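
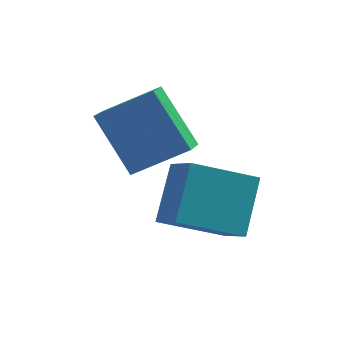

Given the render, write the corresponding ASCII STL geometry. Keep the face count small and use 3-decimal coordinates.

solid 
facet normal -0.917 -0.076 0.392
outer loop
vertex 0.335 -2.654 1.65
vertex -0.159 -1.556 0.706
vertex -0.113 -3.976 0.346
endloop
endfacet
facet normal 0.323 -0.718 0.617
outer loop
vertex 1.739 -3.824 -0.446
vertex 0.335 -2.654 1.65
vertex -0.113 -3.976 0.346
endloop
endfacet
facet normal -0.917 -0.076 0.392
outer loop
vertex -0.113 -3.976 0.346
vertex -0.159 -1.556 0.706
vertex -0.607 -2.878 -0.597
endloop
endfacet
facet normal -0.235 -0.692 -0.683
outer loop
vertex -0.607 -2.878 -0.597
vertex 1.739 -3.824 -0.446
vertex -0.113 -3.976 0.346
endloop
endfacet
facet normal 0.235 0.692 0.682
outer loop
vertex 0.335 -2.654 1.65
vertex 1.693 -1.404 -0.086
vertex -0.159 -1.556 0.706
endloop
endfacet
facet normal 0.323 -0.718 0.617
outer loop
vertex 2.187 -2.502 0.857
vertex 0.335 -2.654 1.65
vertex 1.739 -3.824 -0.446
endloop
endfacet
facet normal 0.235 0.692 0.682
outer loop
vertex 2.187 -2.502 0.857
vertex 1.693 -1.404 -0.086
vertex 0.335 -2.654 1.65
endloop
endfacet
facet normal -0.323 0.718 -0.617
outer loop
vertex -0.159 -1.556 0.706
vertex 1.693 -1.404 -0.086
vertex -0.607 -2.878 -0.597
endloop
endfacet
facet normal -0.235 -0.692 -0.682
outer loop
vertex 1.245 -2.726 -1.39
vertex 1.739 -3.824 -0.446
vertex -0.607 -2.878 -0.597
endloop
endfacet
facet normal -0.323 0.718 -0.617
outer loop
vertex -0.607 -2.878 -0.597
vertex 1.693 -1.404 -0.086
vertex 1.245 -2.726 -1.39
endloop
endfacet
facet normal 0.917 0.076 -0.392
outer loop
vertex 1.245 -2.726 -1.39
vertex 2.187 -2.502 0.857
vertex 1.739 -3.824 -0.446
endloop
endfacet
facet normal 0.917 0.076 -0.392
outer loop
vertex 1.693 -1.404 -0.086
vertex 2.187 -2.502 0.857
vertex 1.245 -2.726 -1.39
endloop
endfacet
facet normal -0.864 -0.039 -0.502
outer loop
vertex -2.226 -0.42 1.875
vertex -1.984 0.467 1.389
vertex -1.249 -1.561 0.282
endloop
endfacet
facet normal -0.233 -0.853 0.468
outer loop
vertex 0.384 -1.487 1.231
vertex -2.226 -0.42 1.875
vertex -1.249 -1.561 0.282
endloop
endfacet
facet normal -0.864 -0.039 -0.503
outer loop
vertex -1.249 -1.561 0.282
vertex -1.984 0.467 1.389
vertex -1.006 -0.674 -0.204
endloop
endfacet
facet normal 0.446 -0.521 -0.728
outer loop
vertex -1.006 -0.674 -0.204
vertex 0.384 -1.487 1.231
vertex -1.249 -1.561 0.282
endloop
endfacet
facet normal -0.447 0.521 0.728
outer loop
vertex -2.226 -0.42 1.875
vertex -0.351 0.541 2.338
vertex -1.984 0.467 1.389
endloop
endfacet
facet normal -0.233 -0.853 0.468
outer loop
vertex -0.594 -0.346 2.824
vertex -2.226 -0.42 1.875
vertex 0.384 -1.487 1.231
endloop
endfacet
facet normal -0.447 0.521 0.727
outer loop
vertex -0.594 -0.346 2.824
vertex -0.351 0.541 2.338
vertex -2.226 -0.42 1.875
endloop
endfacet
facet normal 0.233 0.853 -0.468
outer loop
vertex -1.984 0.467 1.389
vertex -0.351 0.541 2.338
vertex -1.006 -0.674 -0.204
endloop
endfacet
facet normal 0.447 -0.521 -0.728
outer loop
vertex 0.626 -0.6 0.745
vertex 0.384 -1.487 1.231
vertex -1.006 -0.674 -0.204
endloop
endfacet
facet normal 0.233 0.853 -0.468
outer loop
vertex -1.006 -0.674 -0.204
vertex -0.351 0.541 2.338
vertex 0.626 -0.6 0.745
endloop
endfacet
facet normal 0.864 0.039 0.502
outer loop
vertex 0.626 -0.6 0.745
vertex -0.594 -0.346 2.824
vertex 0.384 -1.487 1.231
endloop
endfacet
facet normal 0.864 0.039 0.502
outer loop
vertex -0.351 0.541 2.338
vertex -0.594 -0.346 2.824
vertex 0.626 -0.6 0.745
endloop
endfacet

endsolid


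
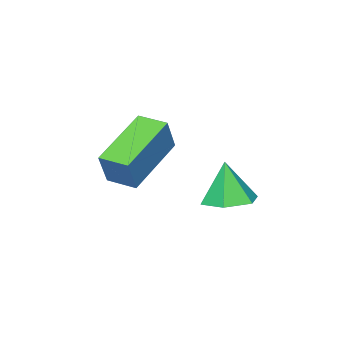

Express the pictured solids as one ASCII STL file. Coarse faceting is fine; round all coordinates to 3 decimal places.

solid 
facet normal -0.887 -0.185 0.423
outer loop
vertex 2.319 -3.187 2.332
vertex 2.089 -2.226 2.269
vertex 1.82 -3.38 1.202
endloop
endfacet
facet normal 0.232 -0.971 0.063
outer loop
vertex 3.771 -2.974 0.271
vertex 2.319 -3.187 2.332
vertex 1.82 -3.38 1.202
endloop
endfacet
facet normal -0.887 -0.185 0.423
outer loop
vertex 1.82 -3.38 1.202
vertex 2.089 -2.226 2.269
vertex 1.59 -2.419 1.139
endloop
endfacet
facet normal -0.399 -0.155 -0.904
outer loop
vertex 1.59 -2.419 1.139
vertex 3.771 -2.974 0.271
vertex 1.82 -3.38 1.202
endloop
endfacet
facet normal 0.399 0.155 0.904
outer loop
vertex 2.319 -3.187 2.332
vertex 4.04 -1.82 1.338
vertex 2.089 -2.226 2.269
endloop
endfacet
facet normal 0.232 -0.971 0.063
outer loop
vertex 4.27 -2.781 1.401
vertex 2.319 -3.187 2.332
vertex 3.771 -2.974 0.271
endloop
endfacet
facet normal 0.399 0.155 0.904
outer loop
vertex 4.27 -2.781 1.401
vertex 4.04 -1.82 1.338
vertex 2.319 -3.187 2.332
endloop
endfacet
facet normal -0.232 0.971 -0.063
outer loop
vertex 2.089 -2.226 2.269
vertex 4.04 -1.82 1.338
vertex 1.59 -2.419 1.139
endloop
endfacet
facet normal -0.399 -0.155 -0.904
outer loop
vertex 3.541 -2.013 0.208
vertex 3.771 -2.974 0.271
vertex 1.59 -2.419 1.139
endloop
endfacet
facet normal -0.232 0.971 -0.063
outer loop
vertex 1.59 -2.419 1.139
vertex 4.04 -1.82 1.338
vertex 3.541 -2.013 0.208
endloop
endfacet
facet normal 0.887 0.185 -0.423
outer loop
vertex 3.541 -2.013 0.208
vertex 4.27 -2.781 1.401
vertex 3.771 -2.974 0.271
endloop
endfacet
facet normal 0.887 0.185 -0.423
outer loop
vertex 4.04 -1.82 1.338
vertex 4.27 -2.781 1.401
vertex 3.541 -2.013 0.208
endloop
endfacet
facet normal 0.064 0.195 -0.979
outer loop
vertex 3.068 0.929 0.329
vertex 2.366 0.488 0.195
vertex 2.32 1.311 0.356
endloop
endfacet
facet normal 0.372 0.685 0.626
outer loop
vertex 3.068 0.929 0.329
vertex 2.32 1.311 0.356
vertex 2.274 0.212 1.585
endloop
endfacet
facet normal 0.064 0.195 -0.979
outer loop
vertex 2.32 1.311 0.356
vertex 2.366 0.488 0.195
vertex 1.618 0.87 0.222
endloop
endfacet
facet normal -0.515 0.649 0.561
outer loop
vertex 2.32 1.311 0.356
vertex 1.618 0.87 0.222
vertex 2.274 0.212 1.585
endloop
endfacet
facet normal 0.064 0.195 -0.979
outer loop
vertex 1.618 0.87 0.222
vertex 2.366 0.488 0.195
vertex 1.663 0.047 0.061
endloop
endfacet
facet normal -0.916 -0.125 0.381
outer loop
vertex 1.618 0.87 0.222
vertex 1.663 0.047 0.061
vertex 2.274 0.212 1.585
endloop
endfacet
facet normal 0.064 0.195 -0.979
outer loop
vertex 1.663 0.047 0.061
vertex 2.366 0.488 0.195
vertex 2.411 -0.335 0.034
endloop
endfacet
facet normal -0.431 -0.862 0.266
outer loop
vertex 1.663 0.047 0.061
vertex 2.411 -0.335 0.034
vertex 2.274 0.212 1.585
endloop
endfacet
facet normal 0.064 0.195 -0.979
outer loop
vertex 2.411 -0.335 0.034
vertex 2.366 0.488 0.195
vertex 3.113 0.106 0.168
endloop
endfacet
facet normal 0.456 -0.826 0.332
outer loop
vertex 2.411 -0.335 0.034
vertex 3.113 0.106 0.168
vertex 2.274 0.212 1.585
endloop
endfacet
facet normal 0.064 0.195 -0.979
outer loop
vertex 3.113 0.106 0.168
vertex 2.366 0.488 0.195
vertex 3.068 0.929 0.329
endloop
endfacet
facet normal 0.858 -0.053 0.512
outer loop
vertex 3.113 0.106 0.168
vertex 3.068 0.929 0.329
vertex 2.274 0.212 1.585
endloop
endfacet

endsolid


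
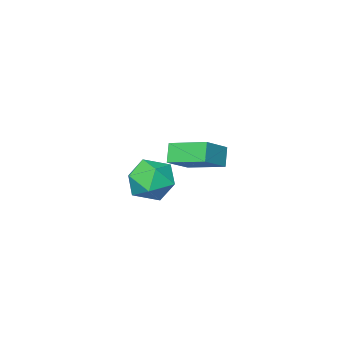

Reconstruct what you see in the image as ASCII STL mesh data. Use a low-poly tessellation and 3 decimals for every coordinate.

solid 
facet normal -0.405 -0.425 0.810
outer loop
vertex -0.924 0.33 1.612
vertex -1.563 1.824 2.076
vertex -2.073 0.061 0.897
endloop
endfacet
facet normal 0.378 -0.884 -0.275
outer loop
vertex -1.697 0.456 0.144
vertex -0.924 0.33 1.612
vertex -2.073 0.061 0.897
endloop
endfacet
facet normal -0.405 -0.425 0.810
outer loop
vertex -2.073 0.061 0.897
vertex -1.563 1.824 2.076
vertex -2.712 1.555 1.361
endloop
endfacet
facet normal -0.833 -0.195 -0.518
outer loop
vertex -2.712 1.555 1.361
vertex -1.697 0.456 0.144
vertex -2.073 0.061 0.897
endloop
endfacet
facet normal 0.833 0.195 0.518
outer loop
vertex -0.924 0.33 1.612
vertex -1.187 2.219 1.323
vertex -1.563 1.824 2.076
endloop
endfacet
facet normal 0.378 -0.884 -0.275
outer loop
vertex -0.548 0.725 0.859
vertex -0.924 0.33 1.612
vertex -1.697 0.456 0.144
endloop
endfacet
facet normal 0.833 0.195 0.518
outer loop
vertex -0.548 0.725 0.859
vertex -1.187 2.219 1.323
vertex -0.924 0.33 1.612
endloop
endfacet
facet normal -0.378 0.884 0.275
outer loop
vertex -1.563 1.824 2.076
vertex -1.187 2.219 1.323
vertex -2.712 1.555 1.361
endloop
endfacet
facet normal -0.833 -0.195 -0.518
outer loop
vertex -2.336 1.95 0.608
vertex -1.697 0.456 0.144
vertex -2.712 1.555 1.361
endloop
endfacet
facet normal -0.378 0.884 0.275
outer loop
vertex -2.712 1.555 1.361
vertex -1.187 2.219 1.323
vertex -2.336 1.95 0.608
endloop
endfacet
facet normal 0.405 0.425 -0.810
outer loop
vertex -2.336 1.95 0.608
vertex -0.548 0.725 0.859
vertex -1.697 0.456 0.144
endloop
endfacet
facet normal 0.405 0.425 -0.810
outer loop
vertex -1.187 2.219 1.323
vertex -0.548 0.725 0.859
vertex -2.336 1.95 0.608
endloop
endfacet
facet normal -0.416 0.658 0.628
outer loop
vertex 2.085 4.855 2.291
vertex 1.721 4.111 2.83
vertex 2.615 4.479 3.036
endloop
endfacet
facet normal 0.180 0.924 0.338
outer loop
vertex 2.085 4.855 2.291
vertex 2.615 4.479 3.036
vertex 3.056 4.706 2.18
endloop
endfacet
facet normal 0.099 0.923 -0.371
outer loop
vertex 2.085 4.855 2.291
vertex 3.056 4.706 2.18
vertex 2.434 4.478 1.447
endloop
endfacet
facet normal -0.545 0.658 -0.519
outer loop
vertex 2.085 4.855 2.291
vertex 2.434 4.478 1.447
vertex 1.609 4.111 1.848
endloop
endfacet
facet normal -0.864 0.494 0.099
outer loop
vertex 2.085 4.855 2.291
vertex 1.609 4.111 1.848
vertex 1.721 4.111 2.83
endloop
endfacet
facet normal 0.719 0.483 0.499
outer loop
vertex 3.056 4.706 2.18
vertex 2.615 4.479 3.036
vertex 3.291 3.869 2.652
endloop
endfacet
facet normal -0.245 0.054 0.968
outer loop
vertex 2.615 4.479 3.036
vertex 1.721 4.111 2.83
vertex 2.466 3.502 3.053
endloop
endfacet
facet normal -0.971 -0.210 0.111
outer loop
vertex 1.721 4.111 2.83
vertex 1.609 4.111 1.848
vertex 1.844 3.274 2.32
endloop
endfacet
facet normal -0.456 0.054 -0.888
outer loop
vertex 1.609 4.111 1.848
vertex 2.434 4.478 1.447
vertex 2.285 3.501 1.464
endloop
endfacet
facet normal 0.588 0.482 -0.649
outer loop
vertex 2.434 4.478 1.447
vertex 3.056 4.706 2.18
vertex 3.179 3.869 1.67
endloop
endfacet
facet normal 0.545 -0.658 0.519
outer loop
vertex 2.815 3.125 2.209
vertex 3.291 3.869 2.652
vertex 2.466 3.502 3.053
endloop
endfacet
facet normal -0.099 -0.923 0.371
outer loop
vertex 2.815 3.125 2.209
vertex 2.466 3.502 3.053
vertex 1.844 3.274 2.32
endloop
endfacet
facet normal -0.180 -0.924 -0.338
outer loop
vertex 2.815 3.125 2.209
vertex 1.844 3.274 2.32
vertex 2.285 3.501 1.464
endloop
endfacet
facet normal 0.416 -0.658 -0.628
outer loop
vertex 2.815 3.125 2.209
vertex 2.285 3.501 1.464
vertex 3.179 3.869 1.67
endloop
endfacet
facet normal 0.864 -0.494 -0.099
outer loop
vertex 2.815 3.125 2.209
vertex 3.179 3.869 1.67
vertex 3.291 3.869 2.652
endloop
endfacet
facet normal 0.456 -0.054 0.888
outer loop
vertex 2.466 3.502 3.053
vertex 3.291 3.869 2.652
vertex 2.615 4.479 3.036
endloop
endfacet
facet normal -0.588 -0.482 0.649
outer loop
vertex 1.844 3.274 2.32
vertex 2.466 3.502 3.053
vertex 1.721 4.111 2.83
endloop
endfacet
facet normal -0.719 -0.483 -0.499
outer loop
vertex 2.285 3.501 1.464
vertex 1.844 3.274 2.32
vertex 1.609 4.111 1.848
endloop
endfacet
facet normal 0.245 -0.054 -0.968
outer loop
vertex 3.179 3.869 1.67
vertex 2.285 3.501 1.464
vertex 2.434 4.478 1.447
endloop
endfacet
facet normal 0.971 0.210 -0.111
outer loop
vertex 3.291 3.869 2.652
vertex 3.179 3.869 1.67
vertex 3.056 4.706 2.18
endloop
endfacet

endsolid


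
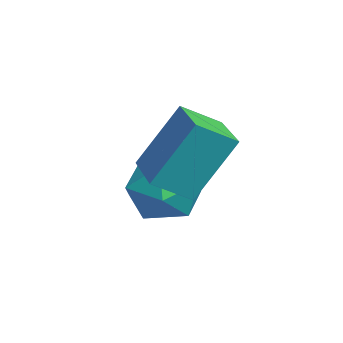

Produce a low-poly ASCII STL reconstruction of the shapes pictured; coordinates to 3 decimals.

solid 
facet normal 0.054 0.925 0.375
outer loop
vertex 1.163 -2.213 -0.616
vertex 1.008 -2.608 0.38
vertex 2.012 -2.508 -0.012
endloop
endfacet
facet normal 0.453 0.866 -0.213
outer loop
vertex 1.163 -2.213 -0.616
vertex 2.012 -2.508 -0.012
vertex 1.986 -2.754 -1.066
endloop
endfacet
facet normal 0.027 0.663 -0.748
outer loop
vertex 1.163 -2.213 -0.616
vertex 1.986 -2.754 -1.066
vertex 0.965 -3.006 -1.326
endloop
endfacet
facet normal -0.636 0.597 -0.489
outer loop
vertex 1.163 -2.213 -0.616
vertex 0.965 -3.006 -1.326
vertex 0.361 -2.916 -0.431
endloop
endfacet
facet normal -0.618 0.759 0.205
outer loop
vertex 1.163 -2.213 -0.616
vertex 0.361 -2.916 -0.431
vertex 1.008 -2.608 0.38
endloop
endfacet
facet normal 0.932 0.348 -0.104
outer loop
vertex 1.986 -2.754 -1.066
vertex 2.012 -2.508 -0.012
vertex 2.339 -3.484 -0.349
endloop
endfacet
facet normal 0.287 0.445 0.848
outer loop
vertex 2.012 -2.508 -0.012
vertex 1.008 -2.608 0.38
vertex 1.735 -3.394 0.546
endloop
endfacet
facet normal -0.801 0.175 0.573
outer loop
vertex 1.008 -2.608 0.38
vertex 0.361 -2.916 -0.431
vertex 0.714 -3.646 0.286
endloop
endfacet
facet normal -0.830 -0.088 -0.551
outer loop
vertex 0.361 -2.916 -0.431
vertex 0.965 -3.006 -1.326
vertex 0.688 -3.892 -0.768
endloop
endfacet
facet normal 0.242 0.019 -0.970
outer loop
vertex 0.965 -3.006 -1.326
vertex 1.986 -2.754 -1.066
vertex 1.692 -3.792 -1.16
endloop
endfacet
facet normal 0.636 -0.597 0.489
outer loop
vertex 1.537 -4.187 -0.164
vertex 2.339 -3.484 -0.349
vertex 1.735 -3.394 0.546
endloop
endfacet
facet normal -0.027 -0.663 0.748
outer loop
vertex 1.537 -4.187 -0.164
vertex 1.735 -3.394 0.546
vertex 0.714 -3.646 0.286
endloop
endfacet
facet normal -0.453 -0.866 0.213
outer loop
vertex 1.537 -4.187 -0.164
vertex 0.714 -3.646 0.286
vertex 0.688 -3.892 -0.768
endloop
endfacet
facet normal -0.054 -0.925 -0.375
outer loop
vertex 1.537 -4.187 -0.164
vertex 0.688 -3.892 -0.768
vertex 1.692 -3.792 -1.16
endloop
endfacet
facet normal 0.618 -0.759 -0.205
outer loop
vertex 1.537 -4.187 -0.164
vertex 1.692 -3.792 -1.16
vertex 2.339 -3.484 -0.349
endloop
endfacet
facet normal 0.830 0.088 0.551
outer loop
vertex 1.735 -3.394 0.546
vertex 2.339 -3.484 -0.349
vertex 2.012 -2.508 -0.012
endloop
endfacet
facet normal -0.242 -0.019 0.970
outer loop
vertex 0.714 -3.646 0.286
vertex 1.735 -3.394 0.546
vertex 1.008 -2.608 0.38
endloop
endfacet
facet normal -0.932 -0.348 0.104
outer loop
vertex 0.688 -3.892 -0.768
vertex 0.714 -3.646 0.286
vertex 0.361 -2.916 -0.431
endloop
endfacet
facet normal -0.287 -0.445 -0.848
outer loop
vertex 1.692 -3.792 -1.16
vertex 0.688 -3.892 -0.768
vertex 0.965 -3.006 -1.326
endloop
endfacet
facet normal 0.801 -0.175 -0.573
outer loop
vertex 2.339 -3.484 -0.349
vertex 1.692 -3.792 -1.16
vertex 1.986 -2.754 -1.066
endloop
endfacet
facet normal -0.999 0.053 0.014
outer loop
vertex 2.188 -3.026 2.607
vertex 2.233 -2.022 2.007
vertex 2.109 -4.068 0.855
endloop
endfacet
facet normal -0.039 -0.858 0.512
outer loop
vertex 3.807 -4.158 0.833
vertex 2.188 -3.026 2.607
vertex 2.109 -4.068 0.855
endloop
endfacet
facet normal -0.998 0.053 0.013
outer loop
vertex 2.109 -4.068 0.855
vertex 2.233 -2.022 2.007
vertex 2.155 -3.064 0.255
endloop
endfacet
facet normal -0.038 -0.511 -0.859
outer loop
vertex 2.155 -3.064 0.255
vertex 3.807 -4.158 0.833
vertex 2.109 -4.068 0.855
endloop
endfacet
facet normal 0.038 0.511 0.859
outer loop
vertex 2.188 -3.026 2.607
vertex 3.931 -2.112 1.985
vertex 2.233 -2.022 2.007
endloop
endfacet
facet normal -0.039 -0.858 0.512
outer loop
vertex 3.885 -3.116 2.585
vertex 2.188 -3.026 2.607
vertex 3.807 -4.158 0.833
endloop
endfacet
facet normal 0.038 0.511 0.859
outer loop
vertex 3.885 -3.116 2.585
vertex 3.931 -2.112 1.985
vertex 2.188 -3.026 2.607
endloop
endfacet
facet normal 0.039 0.858 -0.512
outer loop
vertex 2.233 -2.022 2.007
vertex 3.931 -2.112 1.985
vertex 2.155 -3.064 0.255
endloop
endfacet
facet normal -0.038 -0.511 -0.859
outer loop
vertex 3.852 -3.154 0.233
vertex 3.807 -4.158 0.833
vertex 2.155 -3.064 0.255
endloop
endfacet
facet normal 0.039 0.858 -0.512
outer loop
vertex 2.155 -3.064 0.255
vertex 3.931 -2.112 1.985
vertex 3.852 -3.154 0.233
endloop
endfacet
facet normal 0.999 -0.053 -0.013
outer loop
vertex 3.852 -3.154 0.233
vertex 3.885 -3.116 2.585
vertex 3.807 -4.158 0.833
endloop
endfacet
facet normal 0.998 -0.054 -0.013
outer loop
vertex 3.931 -2.112 1.985
vertex 3.885 -3.116 2.585
vertex 3.852 -3.154 0.233
endloop
endfacet

endsolid


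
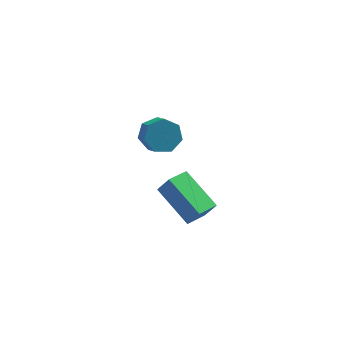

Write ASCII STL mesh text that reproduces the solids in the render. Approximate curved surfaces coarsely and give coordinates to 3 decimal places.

solid 
facet normal -0.716 -0.641 0.277
outer loop
vertex -3.115 -3.215 0.989
vertex -4.184 -1.609 1.94
vertex -3.595 -3.04 0.153
endloop
endfacet
facet normal 0.497 -0.747 -0.442
outer loop
vertex -2.736 -2.271 -0.18
vertex -3.115 -3.215 0.989
vertex -3.595 -3.04 0.153
endloop
endfacet
facet normal -0.716 -0.641 0.277
outer loop
vertex -3.595 -3.04 0.153
vertex -4.184 -1.609 1.94
vertex -4.664 -1.434 1.103
endloop
endfacet
facet normal -0.490 0.178 -0.853
outer loop
vertex -4.664 -1.434 1.103
vertex -2.736 -2.271 -0.18
vertex -3.595 -3.04 0.153
endloop
endfacet
facet normal 0.491 -0.179 0.853
outer loop
vertex -3.115 -3.215 0.989
vertex -3.325 -0.84 1.607
vertex -4.184 -1.609 1.94
endloop
endfacet
facet normal 0.498 -0.747 -0.442
outer loop
vertex -2.256 -2.446 0.657
vertex -3.115 -3.215 0.989
vertex -2.736 -2.271 -0.18
endloop
endfacet
facet normal 0.490 -0.179 0.853
outer loop
vertex -2.256 -2.446 0.657
vertex -3.325 -0.84 1.607
vertex -3.115 -3.215 0.989
endloop
endfacet
facet normal -0.497 0.747 0.441
outer loop
vertex -4.184 -1.609 1.94
vertex -3.325 -0.84 1.607
vertex -4.664 -1.434 1.103
endloop
endfacet
facet normal -0.490 0.179 -0.853
outer loop
vertex -3.805 -0.665 0.771
vertex -2.736 -2.271 -0.18
vertex -4.664 -1.434 1.103
endloop
endfacet
facet normal -0.497 0.746 0.442
outer loop
vertex -4.664 -1.434 1.103
vertex -3.325 -0.84 1.607
vertex -3.805 -0.665 0.771
endloop
endfacet
facet normal 0.716 0.641 -0.277
outer loop
vertex -3.805 -0.665 0.771
vertex -2.256 -2.446 0.657
vertex -2.736 -2.271 -0.18
endloop
endfacet
facet normal 0.716 0.641 -0.277
outer loop
vertex -3.325 -0.84 1.607
vertex -2.256 -2.446 0.657
vertex -3.805 -0.665 0.771
endloop
endfacet
facet normal -0.162 0.764 -0.624
outer loop
vertex -3.736 3.029 -0.682
vertex -4.032 3.535 0.014
vertex -3.185 3.452 -0.307
endloop
endfacet
facet normal 0.698 -0.360 -0.619
outer loop
vertex -3.736 3.029 -0.682
vertex -3.185 3.452 -0.307
vertex -3.552 2.158 0.031
endloop
endfacet
facet normal 0.697 -0.360 -0.621
outer loop
vertex -3.552 2.158 0.031
vertex -3.185 3.452 -0.307
vertex -3.0 2.582 0.405
endloop
endfacet
facet normal 0.162 -0.763 0.626
outer loop
vertex -3.552 2.158 0.031
vertex -3.0 2.582 0.405
vertex -3.848 2.665 0.726
endloop
endfacet
facet normal -0.162 0.763 -0.625
outer loop
vertex -3.185 3.452 -0.307
vertex -4.032 3.535 0.014
vertex -3.272 3.938 0.309
endloop
endfacet
facet normal 0.981 0.196 -0.016
outer loop
vertex -3.185 3.452 -0.307
vertex -3.272 3.938 0.309
vertex -3.0 2.582 0.405
endloop
endfacet
facet normal 0.981 0.196 -0.016
outer loop
vertex -3.0 2.582 0.405
vertex -3.272 3.938 0.309
vertex -3.087 3.068 1.022
endloop
endfacet
facet normal 0.162 -0.764 0.625
outer loop
vertex -3.0 2.582 0.405
vertex -3.087 3.068 1.022
vertex -3.848 2.665 0.726
endloop
endfacet
facet normal -0.162 0.763 -0.625
outer loop
vertex -3.272 3.938 0.309
vertex -4.032 3.535 0.014
vertex -3.931 4.121 0.703
endloop
endfacet
facet normal 0.526 0.603 0.600
outer loop
vertex -3.272 3.938 0.309
vertex -3.931 4.121 0.703
vertex -3.087 3.068 1.022
endloop
endfacet
facet normal 0.524 0.603 0.602
outer loop
vertex -3.087 3.068 1.022
vertex -3.931 4.121 0.703
vertex -3.747 3.25 1.415
endloop
endfacet
facet normal 0.161 -0.764 0.625
outer loop
vertex -3.087 3.068 1.022
vertex -3.747 3.25 1.415
vertex -3.848 2.665 0.726
endloop
endfacet
facet normal -0.161 0.763 -0.626
outer loop
vertex -3.931 4.121 0.703
vertex -4.032 3.535 0.014
vertex -4.667 3.863 0.578
endloop
endfacet
facet normal -0.325 0.556 0.765
outer loop
vertex -3.931 4.121 0.703
vertex -4.667 3.863 0.578
vertex -3.747 3.25 1.415
endloop
endfacet
facet normal -0.325 0.556 0.765
outer loop
vertex -3.747 3.25 1.415
vertex -4.667 3.863 0.578
vertex -4.482 2.992 1.29
endloop
endfacet
facet normal 0.162 -0.764 0.625
outer loop
vertex -3.747 3.25 1.415
vertex -4.482 2.992 1.29
vertex -3.848 2.665 0.726
endloop
endfacet
facet normal -0.161 0.763 -0.625
outer loop
vertex -4.667 3.863 0.578
vertex -4.032 3.535 0.014
vertex -4.925 3.358 0.028
endloop
endfacet
facet normal -0.931 0.091 0.353
outer loop
vertex -4.667 3.863 0.578
vertex -4.925 3.358 0.028
vertex -4.482 2.992 1.29
endloop
endfacet
facet normal -0.931 0.092 0.353
outer loop
vertex -4.482 2.992 1.29
vertex -4.925 3.358 0.028
vertex -4.74 2.487 0.741
endloop
endfacet
facet normal 0.163 -0.763 0.625
outer loop
vertex -4.482 2.992 1.29
vertex -4.74 2.487 0.741
vertex -3.848 2.665 0.726
endloop
endfacet
facet normal -0.161 0.764 -0.624
outer loop
vertex -4.925 3.358 0.028
vertex -4.032 3.535 0.014
vertex -4.511 2.987 -0.533
endloop
endfacet
facet normal -0.836 -0.443 -0.324
outer loop
vertex -4.925 3.358 0.028
vertex -4.511 2.987 -0.533
vertex -4.74 2.487 0.741
endloop
endfacet
facet normal -0.836 -0.443 -0.324
outer loop
vertex -4.74 2.487 0.741
vertex -4.511 2.987 -0.533
vertex -4.326 2.116 0.18
endloop
endfacet
facet normal 0.163 -0.763 0.625
outer loop
vertex -4.74 2.487 0.741
vertex -4.326 2.116 0.18
vertex -3.848 2.665 0.726
endloop
endfacet
facet normal -0.161 0.764 -0.624
outer loop
vertex -4.511 2.987 -0.533
vertex -4.032 3.535 0.014
vertex -3.736 3.029 -0.682
endloop
endfacet
facet normal -0.111 -0.644 -0.757
outer loop
vertex -4.511 2.987 -0.533
vertex -3.736 3.029 -0.682
vertex -4.326 2.116 0.18
endloop
endfacet
facet normal -0.111 -0.643 -0.757
outer loop
vertex -4.326 2.116 0.18
vertex -3.736 3.029 -0.682
vertex -3.552 2.158 0.031
endloop
endfacet
facet normal 0.162 -0.763 0.626
outer loop
vertex -4.326 2.116 0.18
vertex -3.552 2.158 0.031
vertex -3.848 2.665 0.726
endloop
endfacet

endsolid


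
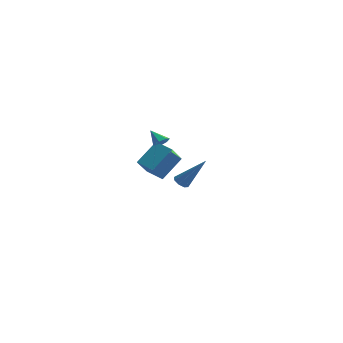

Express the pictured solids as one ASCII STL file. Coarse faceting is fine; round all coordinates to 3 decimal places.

solid 
facet normal -0.589 -0.187 -0.786
outer loop
vertex 2.053 -3.641 2.405
vertex 1.821 -4.012 2.667
vertex 1.744 -3.512 2.606
endloop
endfacet
facet normal 0.285 0.944 -0.167
outer loop
vertex 2.053 -3.641 2.405
vertex 1.744 -3.512 2.606
vertex 3.099 -3.608 4.373
endloop
endfacet
facet normal -0.588 -0.187 -0.787
outer loop
vertex 1.744 -3.512 2.606
vertex 1.821 -4.012 2.667
vertex 1.48 -3.676 2.842
endloop
endfacet
facet normal -0.308 0.907 0.286
outer loop
vertex 1.744 -3.512 2.606
vertex 1.48 -3.676 2.842
vertex 3.099 -3.608 4.373
endloop
endfacet
facet normal -0.588 -0.188 -0.786
outer loop
vertex 1.48 -3.676 2.842
vertex 1.821 -4.012 2.667
vertex 1.416 -4.037 2.976
endloop
endfacet
facet normal -0.648 0.363 0.669
outer loop
vertex 1.48 -3.676 2.842
vertex 1.416 -4.037 2.976
vertex 3.099 -3.608 4.373
endloop
endfacet
facet normal -0.588 -0.187 -0.786
outer loop
vertex 1.416 -4.037 2.976
vertex 1.821 -4.012 2.667
vertex 1.589 -4.383 2.929
endloop
endfacet
facet normal -0.535 -0.371 0.759
outer loop
vertex 1.416 -4.037 2.976
vertex 1.589 -4.383 2.929
vertex 3.099 -3.608 4.373
endloop
endfacet
facet normal -0.590 -0.186 -0.786
outer loop
vertex 1.589 -4.383 2.929
vertex 1.821 -4.012 2.667
vertex 1.898 -4.513 2.728
endloop
endfacet
facet normal -0.037 -0.864 0.502
outer loop
vertex 1.589 -4.383 2.929
vertex 1.898 -4.513 2.728
vertex 3.099 -3.608 4.373
endloop
endfacet
facet normal -0.590 -0.186 -0.786
outer loop
vertex 1.898 -4.513 2.728
vertex 1.821 -4.012 2.667
vertex 2.162 -4.349 2.491
endloop
endfacet
facet normal 0.558 -0.828 0.048
outer loop
vertex 1.898 -4.513 2.728
vertex 2.162 -4.349 2.491
vertex 3.099 -3.608 4.373
endloop
endfacet
facet normal -0.589 -0.185 -0.787
outer loop
vertex 2.162 -4.349 2.491
vertex 1.821 -4.012 2.667
vertex 2.226 -3.988 2.358
endloop
endfacet
facet normal 0.898 -0.283 -0.336
outer loop
vertex 2.162 -4.349 2.491
vertex 2.226 -3.988 2.358
vertex 3.099 -3.608 4.373
endloop
endfacet
facet normal -0.589 -0.187 -0.786
outer loop
vertex 2.226 -3.988 2.358
vertex 1.821 -4.012 2.667
vertex 2.053 -3.641 2.405
endloop
endfacet
facet normal 0.786 0.449 -0.425
outer loop
vertex 2.226 -3.988 2.358
vertex 2.053 -3.641 2.405
vertex 3.099 -3.608 4.373
endloop
endfacet
facet normal -0.944 0.249 0.216
outer loop
vertex -3.414 3.77 1.437
vertex -3.382 5.03 0.125
vertex -4.048 2.463 0.167
endloop
endfacet
facet normal -0.017 -0.692 0.721
outer loop
vertex -2.858 2.15 -0.105
vertex -3.414 3.77 1.437
vertex -4.048 2.463 0.167
endloop
endfacet
facet normal -0.944 0.249 0.215
outer loop
vertex -4.048 2.463 0.167
vertex -3.382 5.03 0.125
vertex -4.016 3.723 -1.146
endloop
endfacet
facet normal -0.329 -0.677 -0.658
outer loop
vertex -4.016 3.723 -1.146
vertex -2.858 2.15 -0.105
vertex -4.048 2.463 0.167
endloop
endfacet
facet normal 0.329 0.677 0.658
outer loop
vertex -3.414 3.77 1.437
vertex -2.192 4.717 -0.147
vertex -3.382 5.03 0.125
endloop
endfacet
facet normal -0.018 -0.693 0.721
outer loop
vertex -2.224 3.457 1.166
vertex -3.414 3.77 1.437
vertex -2.858 2.15 -0.105
endloop
endfacet
facet normal 0.328 0.678 0.658
outer loop
vertex -2.224 3.457 1.166
vertex -2.192 4.717 -0.147
vertex -3.414 3.77 1.437
endloop
endfacet
facet normal 0.017 0.693 -0.721
outer loop
vertex -3.382 5.03 0.125
vertex -2.192 4.717 -0.147
vertex -4.016 3.723 -1.146
endloop
endfacet
facet normal -0.328 -0.677 -0.658
outer loop
vertex -2.826 3.41 -1.417
vertex -2.858 2.15 -0.105
vertex -4.016 3.723 -1.146
endloop
endfacet
facet normal 0.018 0.692 -0.721
outer loop
vertex -4.016 3.723 -1.146
vertex -2.192 4.717 -0.147
vertex -2.826 3.41 -1.417
endloop
endfacet
facet normal 0.944 -0.248 -0.216
outer loop
vertex -2.826 3.41 -1.417
vertex -2.224 3.457 1.166
vertex -2.858 2.15 -0.105
endloop
endfacet
facet normal 0.944 -0.249 -0.216
outer loop
vertex -2.192 4.717 -0.147
vertex -2.224 3.457 1.166
vertex -2.826 3.41 -1.417
endloop
endfacet
facet normal 0.730 -0.259 -0.633
outer loop
vertex -2.575 3.882 1.823
vertex -2.943 3.488 1.56
vertex -2.855 4.066 1.425
endloop
endfacet
facet normal 0.077 0.925 0.373
outer loop
vertex -2.575 3.882 1.823
vertex -2.855 4.066 1.425
vertex -3.797 3.792 2.3
endloop
endfacet
facet normal 0.731 -0.259 -0.632
outer loop
vertex -2.855 4.066 1.425
vertex -2.943 3.488 1.56
vertex -3.201 3.814 1.128
endloop
endfacet
facet normal -0.450 0.868 -0.212
outer loop
vertex -2.855 4.066 1.425
vertex -3.201 3.814 1.128
vertex -3.797 3.792 2.3
endloop
endfacet
facet normal 0.730 -0.260 -0.632
outer loop
vertex -3.201 3.814 1.128
vertex -2.943 3.488 1.56
vertex -3.353 3.317 1.157
endloop
endfacet
facet normal -0.867 0.240 -0.436
outer loop
vertex -3.201 3.814 1.128
vertex -3.353 3.317 1.157
vertex -3.797 3.792 2.3
endloop
endfacet
facet normal 0.730 -0.261 -0.632
outer loop
vertex -3.353 3.317 1.157
vertex -2.943 3.488 1.56
vertex -3.196 2.949 1.49
endloop
endfacet
facet normal -0.863 -0.488 -0.132
outer loop
vertex -3.353 3.317 1.157
vertex -3.196 2.949 1.49
vertex -3.797 3.792 2.3
endloop
endfacet
facet normal 0.729 -0.260 -0.633
outer loop
vertex -3.196 2.949 1.49
vertex -2.943 3.488 1.56
vertex -2.848 2.986 1.876
endloop
endfacet
facet normal -0.440 -0.765 0.470
outer loop
vertex -3.196 2.949 1.49
vertex -2.848 2.986 1.876
vertex -3.797 3.792 2.3
endloop
endfacet
facet normal 0.730 -0.260 -0.632
outer loop
vertex -2.848 2.986 1.876
vertex -2.943 3.488 1.56
vertex -2.572 3.402 2.024
endloop
endfacet
facet normal 0.085 -0.384 0.920
outer loop
vertex -2.848 2.986 1.876
vertex -2.572 3.402 2.024
vertex -3.797 3.792 2.3
endloop
endfacet
facet normal 0.730 -0.260 -0.632
outer loop
vertex -2.572 3.402 2.024
vertex -2.943 3.488 1.56
vertex -2.575 3.882 1.823
endloop
endfacet
facet normal 0.314 0.368 0.875
outer loop
vertex -2.572 3.402 2.024
vertex -2.575 3.882 1.823
vertex -3.797 3.792 2.3
endloop
endfacet

endsolid


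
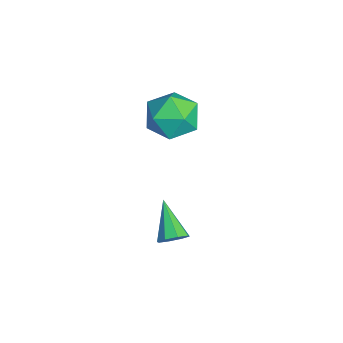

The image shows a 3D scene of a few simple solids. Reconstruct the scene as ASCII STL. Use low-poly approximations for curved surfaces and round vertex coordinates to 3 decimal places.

solid 
facet normal 0.817 0.105 -0.567
outer loop
vertex 3.488 0.283 -3.755
vertex 3.177 0.182 -4.222
vertex 3.322 0.648 -3.927
endloop
endfacet
facet normal 0.148 0.476 0.867
outer loop
vertex 3.488 0.283 -3.755
vertex 3.322 0.648 -3.927
vertex 1.903 0.018 -3.338
endloop
endfacet
facet normal 0.817 0.104 -0.567
outer loop
vertex 3.322 0.648 -3.927
vertex 3.177 0.182 -4.222
vertex 3.071 0.74 -4.272
endloop
endfacet
facet normal -0.227 0.887 0.402
outer loop
vertex 3.322 0.648 -3.927
vertex 3.071 0.74 -4.272
vertex 1.903 0.018 -3.338
endloop
endfacet
facet normal 0.817 0.105 -0.567
outer loop
vertex 3.071 0.74 -4.272
vertex 3.177 0.182 -4.222
vertex 2.882 0.505 -4.588
endloop
endfacet
facet normal -0.622 0.759 -0.192
outer loop
vertex 3.071 0.74 -4.272
vertex 2.882 0.505 -4.588
vertex 1.903 0.018 -3.338
endloop
endfacet
facet normal 0.818 0.106 -0.566
outer loop
vertex 2.882 0.505 -4.588
vertex 3.177 0.182 -4.222
vertex 2.867 0.081 -4.689
endloop
endfacet
facet normal -0.807 0.164 -0.568
outer loop
vertex 2.882 0.505 -4.588
vertex 2.867 0.081 -4.689
vertex 1.903 0.018 -3.338
endloop
endfacet
facet normal 0.818 0.105 -0.566
outer loop
vertex 2.867 0.081 -4.689
vertex 3.177 0.182 -4.222
vertex 3.033 -0.284 -4.517
endloop
endfacet
facet normal -0.671 -0.543 -0.504
outer loop
vertex 2.867 0.081 -4.689
vertex 3.033 -0.284 -4.517
vertex 1.903 0.018 -3.338
endloop
endfacet
facet normal 0.817 0.106 -0.566
outer loop
vertex 3.033 -0.284 -4.517
vertex 3.177 0.182 -4.222
vertex 3.284 -0.376 -4.172
endloop
endfacet
facet normal -0.296 -0.954 -0.039
outer loop
vertex 3.033 -0.284 -4.517
vertex 3.284 -0.376 -4.172
vertex 1.903 0.018 -3.338
endloop
endfacet
facet normal 0.818 0.106 -0.566
outer loop
vertex 3.284 -0.376 -4.172
vertex 3.177 0.182 -4.222
vertex 3.472 -0.141 -3.856
endloop
endfacet
facet normal 0.100 -0.826 0.555
outer loop
vertex 3.284 -0.376 -4.172
vertex 3.472 -0.141 -3.856
vertex 1.903 0.018 -3.338
endloop
endfacet
facet normal 0.817 0.104 -0.567
outer loop
vertex 3.472 -0.141 -3.856
vertex 3.177 0.182 -4.222
vertex 3.488 0.283 -3.755
endloop
endfacet
facet normal 0.284 -0.232 0.930
outer loop
vertex 3.472 -0.141 -3.856
vertex 3.488 0.283 -3.755
vertex 1.903 0.018 -3.338
endloop
endfacet
facet normal -0.452 0.432 0.781
outer loop
vertex 0.419 1.372 0.378
vertex -0.381 0.714 0.279
vertex 0.427 0.463 0.885
endloop
endfacet
facet normal 0.258 0.472 0.843
outer loop
vertex 0.419 1.372 0.378
vertex 0.427 0.463 0.885
vertex 1.294 0.81 0.425
endloop
endfacet
facet normal 0.510 0.817 0.270
outer loop
vertex 0.419 1.372 0.378
vertex 1.294 0.81 0.425
vertex 1.021 1.275 -0.465
endloop
endfacet
facet normal -0.044 0.988 -0.145
outer loop
vertex 0.419 1.372 0.378
vertex 1.021 1.275 -0.465
vertex -0.014 1.216 -0.555
endloop
endfacet
facet normal -0.638 0.750 0.171
outer loop
vertex 0.419 1.372 0.378
vertex -0.014 1.216 -0.555
vertex -0.381 0.714 0.279
endloop
endfacet
facet normal 0.519 -0.192 0.833
outer loop
vertex 1.294 0.81 0.425
vertex 0.427 0.463 0.885
vertex 1.034 -0.196 0.355
endloop
endfacet
facet normal -0.630 -0.258 0.733
outer loop
vertex 0.427 0.463 0.885
vertex -0.381 0.714 0.279
vertex -0.001 -0.255 0.265
endloop
endfacet
facet normal -0.932 0.259 -0.254
outer loop
vertex -0.381 0.714 0.279
vertex -0.014 1.216 -0.555
vertex -0.274 0.21 -0.625
endloop
endfacet
facet normal 0.030 0.643 -0.765
outer loop
vertex -0.014 1.216 -0.555
vertex 1.021 1.275 -0.465
vertex 0.593 0.557 -1.085
endloop
endfacet
facet normal 0.926 0.365 -0.094
outer loop
vertex 1.021 1.275 -0.465
vertex 1.294 0.81 0.425
vertex 1.401 0.306 -0.479
endloop
endfacet
facet normal 0.044 -0.988 0.145
outer loop
vertex 0.601 -0.352 -0.578
vertex 1.034 -0.196 0.355
vertex -0.001 -0.255 0.265
endloop
endfacet
facet normal -0.510 -0.817 -0.270
outer loop
vertex 0.601 -0.352 -0.578
vertex -0.001 -0.255 0.265
vertex -0.274 0.21 -0.625
endloop
endfacet
facet normal -0.258 -0.472 -0.843
outer loop
vertex 0.601 -0.352 -0.578
vertex -0.274 0.21 -0.625
vertex 0.593 0.557 -1.085
endloop
endfacet
facet normal 0.452 -0.432 -0.781
outer loop
vertex 0.601 -0.352 -0.578
vertex 0.593 0.557 -1.085
vertex 1.401 0.306 -0.479
endloop
endfacet
facet normal 0.638 -0.750 -0.171
outer loop
vertex 0.601 -0.352 -0.578
vertex 1.401 0.306 -0.479
vertex 1.034 -0.196 0.355
endloop
endfacet
facet normal -0.030 -0.643 0.765
outer loop
vertex -0.001 -0.255 0.265
vertex 1.034 -0.196 0.355
vertex 0.427 0.463 0.885
endloop
endfacet
facet normal -0.926 -0.365 0.094
outer loop
vertex -0.274 0.21 -0.625
vertex -0.001 -0.255 0.265
vertex -0.381 0.714 0.279
endloop
endfacet
facet normal -0.519 0.192 -0.833
outer loop
vertex 0.593 0.557 -1.085
vertex -0.274 0.21 -0.625
vertex -0.014 1.216 -0.555
endloop
endfacet
facet normal 0.630 0.258 -0.733
outer loop
vertex 1.401 0.306 -0.479
vertex 0.593 0.557 -1.085
vertex 1.021 1.275 -0.465
endloop
endfacet
facet normal 0.932 -0.259 0.254
outer loop
vertex 1.034 -0.196 0.355
vertex 1.401 0.306 -0.479
vertex 1.294 0.81 0.425
endloop
endfacet

endsolid


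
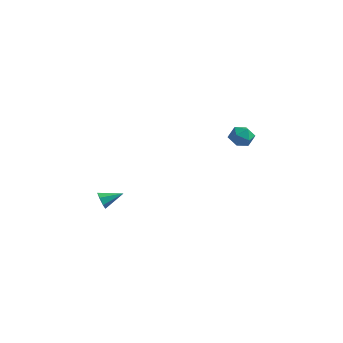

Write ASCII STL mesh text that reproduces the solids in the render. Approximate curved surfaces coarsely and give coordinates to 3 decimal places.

solid 
facet normal -0.930 -0.133 0.344
outer loop
vertex 0.065 4.103 -0.257
vertex 0.167 3.332 -0.279
vertex 0.348 3.73 0.364
endloop
endfacet
facet normal -0.654 0.479 0.586
outer loop
vertex 0.065 4.103 -0.257
vertex 0.348 3.73 0.364
vertex 0.653 4.412 0.147
endloop
endfacet
facet normal -0.476 0.879 0.021
outer loop
vertex 0.065 4.103 -0.257
vertex 0.653 4.412 0.147
vertex 0.661 4.435 -0.631
endloop
endfacet
facet normal -0.643 0.514 -0.568
outer loop
vertex 0.065 4.103 -0.257
vertex 0.661 4.435 -0.631
vertex 0.36 3.768 -0.894
endloop
endfacet
facet normal -0.923 -0.112 -0.369
outer loop
vertex 0.065 4.103 -0.257
vertex 0.36 3.768 -0.894
vertex 0.167 3.332 -0.279
endloop
endfacet
facet normal -0.055 0.325 0.944
outer loop
vertex 0.653 4.412 0.147
vertex 0.348 3.73 0.364
vertex 1.12 3.832 0.374
endloop
endfacet
facet normal -0.501 -0.666 0.553
outer loop
vertex 0.348 3.73 0.364
vertex 0.167 3.332 -0.279
vertex 0.819 3.165 0.111
endloop
endfacet
facet normal -0.491 -0.631 -0.601
outer loop
vertex 0.167 3.332 -0.279
vertex 0.36 3.768 -0.894
vertex 0.827 3.188 -0.667
endloop
endfacet
facet normal -0.038 0.382 -0.924
outer loop
vertex 0.36 3.768 -0.894
vertex 0.661 4.435 -0.631
vertex 1.132 3.87 -0.884
endloop
endfacet
facet normal 0.230 0.973 0.031
outer loop
vertex 0.661 4.435 -0.631
vertex 0.653 4.412 0.147
vertex 1.313 4.268 -0.241
endloop
endfacet
facet normal 0.643 -0.514 0.568
outer loop
vertex 1.415 3.497 -0.263
vertex 1.12 3.832 0.374
vertex 0.819 3.165 0.111
endloop
endfacet
facet normal 0.476 -0.879 -0.021
outer loop
vertex 1.415 3.497 -0.263
vertex 0.819 3.165 0.111
vertex 0.827 3.188 -0.667
endloop
endfacet
facet normal 0.654 -0.479 -0.586
outer loop
vertex 1.415 3.497 -0.263
vertex 0.827 3.188 -0.667
vertex 1.132 3.87 -0.884
endloop
endfacet
facet normal 0.930 0.133 -0.344
outer loop
vertex 1.415 3.497 -0.263
vertex 1.132 3.87 -0.884
vertex 1.313 4.268 -0.241
endloop
endfacet
facet normal 0.923 0.112 0.369
outer loop
vertex 1.415 3.497 -0.263
vertex 1.313 4.268 -0.241
vertex 1.12 3.832 0.374
endloop
endfacet
facet normal 0.038 -0.382 0.924
outer loop
vertex 0.819 3.165 0.111
vertex 1.12 3.832 0.374
vertex 0.348 3.73 0.364
endloop
endfacet
facet normal -0.230 -0.973 -0.031
outer loop
vertex 0.827 3.188 -0.667
vertex 0.819 3.165 0.111
vertex 0.167 3.332 -0.279
endloop
endfacet
facet normal 0.055 -0.325 -0.944
outer loop
vertex 1.132 3.87 -0.884
vertex 0.827 3.188 -0.667
vertex 0.36 3.768 -0.894
endloop
endfacet
facet normal 0.501 0.666 -0.553
outer loop
vertex 1.313 4.268 -0.241
vertex 1.132 3.87 -0.884
vertex 0.661 4.435 -0.631
endloop
endfacet
facet normal 0.491 0.631 0.601
outer loop
vertex 1.12 3.832 0.374
vertex 1.313 4.268 -0.241
vertex 0.653 4.412 0.147
endloop
endfacet
facet normal -0.684 -0.645 -0.341
outer loop
vertex -2.522 -4.05 -3.225
vertex -2.863 -3.92 -2.787
vertex -2.837 -3.676 -3.301
endloop
endfacet
facet normal 0.596 0.356 -0.720
outer loop
vertex -2.522 -4.05 -3.225
vertex -2.837 -3.676 -3.301
vertex -2.037 -3.14 -2.373
endloop
endfacet
facet normal -0.683 -0.646 -0.341
outer loop
vertex -2.837 -3.676 -3.301
vertex -2.863 -3.92 -2.787
vertex -3.172 -3.486 -2.99
endloop
endfacet
facet normal 0.015 0.860 -0.510
outer loop
vertex -2.837 -3.676 -3.301
vertex -3.172 -3.486 -2.99
vertex -2.037 -3.14 -2.373
endloop
endfacet
facet normal -0.683 -0.646 -0.341
outer loop
vertex -3.172 -3.486 -2.99
vertex -2.863 -3.92 -2.787
vertex -3.274 -3.623 -2.526
endloop
endfacet
facet normal -0.377 0.907 0.185
outer loop
vertex -3.172 -3.486 -2.99
vertex -3.274 -3.623 -2.526
vertex -2.037 -3.14 -2.373
endloop
endfacet
facet normal -0.683 -0.645 -0.342
outer loop
vertex -3.274 -3.623 -2.526
vertex -2.863 -3.92 -2.787
vertex -3.067 -3.984 -2.259
endloop
endfacet
facet normal -0.284 0.460 0.842
outer loop
vertex -3.274 -3.623 -2.526
vertex -3.067 -3.984 -2.259
vertex -2.037 -3.14 -2.373
endloop
endfacet
facet normal -0.684 -0.644 -0.342
outer loop
vertex -3.067 -3.984 -2.259
vertex -2.863 -3.92 -2.787
vertex -2.707 -4.297 -2.389
endloop
endfacet
facet normal 0.224 -0.143 0.964
outer loop
vertex -3.067 -3.984 -2.259
vertex -2.707 -4.297 -2.389
vertex -2.037 -3.14 -2.373
endloop
endfacet
facet normal -0.683 -0.645 -0.343
outer loop
vertex -2.707 -4.297 -2.389
vertex -2.863 -3.92 -2.787
vertex -2.464 -4.326 -2.819
endloop
endfacet
facet normal 0.765 -0.449 0.462
outer loop
vertex -2.707 -4.297 -2.389
vertex -2.464 -4.326 -2.819
vertex -2.037 -3.14 -2.373
endloop
endfacet
facet normal -0.684 -0.645 -0.341
outer loop
vertex -2.464 -4.326 -2.819
vertex -2.863 -3.92 -2.787
vertex -2.522 -4.05 -3.225
endloop
endfacet
facet normal 0.931 -0.227 -0.287
outer loop
vertex -2.464 -4.326 -2.819
vertex -2.522 -4.05 -3.225
vertex -2.037 -3.14 -2.373
endloop
endfacet

endsolid


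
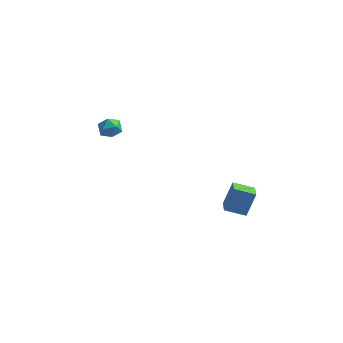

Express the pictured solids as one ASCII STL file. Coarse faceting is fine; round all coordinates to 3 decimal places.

solid 
facet normal -0.924 -0.199 0.326
outer loop
vertex 3.229 -1.679 -2.198
vertex 2.962 -0.872 -2.463
vertex 2.863 -2.256 -3.589
endloop
endfacet
facet normal 0.300 -0.907 0.297
outer loop
vertex 4.018 -2.008 -3.997
vertex 3.229 -1.679 -2.198
vertex 2.863 -2.256 -3.589
endloop
endfacet
facet normal -0.924 -0.199 0.326
outer loop
vertex 2.863 -2.256 -3.589
vertex 2.962 -0.872 -2.463
vertex 2.596 -1.45 -3.854
endloop
endfacet
facet normal -0.237 -0.373 -0.897
outer loop
vertex 2.596 -1.45 -3.854
vertex 4.018 -2.008 -3.997
vertex 2.863 -2.256 -3.589
endloop
endfacet
facet normal 0.237 0.373 0.897
outer loop
vertex 3.229 -1.679 -2.198
vertex 4.117 -0.624 -2.871
vertex 2.962 -0.872 -2.463
endloop
endfacet
facet normal 0.300 -0.906 0.298
outer loop
vertex 4.384 -1.43 -2.606
vertex 3.229 -1.679 -2.198
vertex 4.018 -2.008 -3.997
endloop
endfacet
facet normal 0.236 0.373 0.897
outer loop
vertex 4.384 -1.43 -2.606
vertex 4.117 -0.624 -2.871
vertex 3.229 -1.679 -2.198
endloop
endfacet
facet normal -0.300 0.906 -0.298
outer loop
vertex 2.962 -0.872 -2.463
vertex 4.117 -0.624 -2.871
vertex 2.596 -1.45 -3.854
endloop
endfacet
facet normal -0.237 -0.373 -0.897
outer loop
vertex 3.751 -1.201 -4.262
vertex 4.018 -2.008 -3.997
vertex 2.596 -1.45 -3.854
endloop
endfacet
facet normal -0.300 0.906 -0.297
outer loop
vertex 2.596 -1.45 -3.854
vertex 4.117 -0.624 -2.871
vertex 3.751 -1.201 -4.262
endloop
endfacet
facet normal 0.924 0.199 -0.326
outer loop
vertex 3.751 -1.201 -4.262
vertex 4.384 -1.43 -2.606
vertex 4.018 -2.008 -3.997
endloop
endfacet
facet normal 0.924 0.199 -0.326
outer loop
vertex 4.117 -0.624 -2.871
vertex 4.384 -1.43 -2.606
vertex 3.751 -1.201 -4.262
endloop
endfacet
facet normal 0.425 0.167 0.890
outer loop
vertex -3.472 -0.297 0.746
vertex -4.004 -0.669 1.07
vertex -3.405 -1.012 0.848
endloop
endfacet
facet normal 0.917 0.139 0.374
outer loop
vertex -3.472 -0.297 0.746
vertex -3.405 -1.012 0.848
vertex -3.195 -0.713 0.221
endloop
endfacet
facet normal 0.760 0.641 -0.107
outer loop
vertex -3.472 -0.297 0.746
vertex -3.195 -0.713 0.221
vertex -3.664 -0.185 0.056
endloop
endfacet
facet normal 0.171 0.979 0.111
outer loop
vertex -3.472 -0.297 0.746
vertex -3.664 -0.185 0.056
vertex -4.164 -0.157 0.58
endloop
endfacet
facet normal -0.036 0.685 0.728
outer loop
vertex -3.472 -0.297 0.746
vertex -4.164 -0.157 0.58
vertex -4.004 -0.669 1.07
endloop
endfacet
facet normal 0.866 -0.497 0.053
outer loop
vertex -3.195 -0.713 0.221
vertex -3.405 -1.012 0.848
vertex -3.556 -1.343 0.22
endloop
endfacet
facet normal 0.069 -0.454 0.888
outer loop
vertex -3.405 -1.012 0.848
vertex -4.004 -0.669 1.07
vertex -4.056 -1.315 0.744
endloop
endfacet
facet normal -0.677 0.387 0.626
outer loop
vertex -4.004 -0.669 1.07
vertex -4.164 -0.157 0.58
vertex -4.525 -0.787 0.579
endloop
endfacet
facet normal -0.342 0.863 -0.372
outer loop
vertex -4.164 -0.157 0.58
vertex -3.664 -0.185 0.056
vertex -4.315 -0.488 -0.048
endloop
endfacet
facet normal 0.612 0.317 -0.725
outer loop
vertex -3.664 -0.185 0.056
vertex -3.195 -0.713 0.221
vertex -3.716 -0.831 -0.27
endloop
endfacet
facet normal -0.171 -0.979 -0.111
outer loop
vertex -4.248 -1.203 0.054
vertex -3.556 -1.343 0.22
vertex -4.056 -1.315 0.744
endloop
endfacet
facet normal -0.760 -0.641 0.107
outer loop
vertex -4.248 -1.203 0.054
vertex -4.056 -1.315 0.744
vertex -4.525 -0.787 0.579
endloop
endfacet
facet normal -0.917 -0.139 -0.374
outer loop
vertex -4.248 -1.203 0.054
vertex -4.525 -0.787 0.579
vertex -4.315 -0.488 -0.048
endloop
endfacet
facet normal -0.425 -0.167 -0.890
outer loop
vertex -4.248 -1.203 0.054
vertex -4.315 -0.488 -0.048
vertex -3.716 -0.831 -0.27
endloop
endfacet
facet normal 0.036 -0.685 -0.728
outer loop
vertex -4.248 -1.203 0.054
vertex -3.716 -0.831 -0.27
vertex -3.556 -1.343 0.22
endloop
endfacet
facet normal 0.342 -0.863 0.372
outer loop
vertex -4.056 -1.315 0.744
vertex -3.556 -1.343 0.22
vertex -3.405 -1.012 0.848
endloop
endfacet
facet normal -0.612 -0.317 0.725
outer loop
vertex -4.525 -0.787 0.579
vertex -4.056 -1.315 0.744
vertex -4.004 -0.669 1.07
endloop
endfacet
facet normal -0.866 0.497 -0.053
outer loop
vertex -4.315 -0.488 -0.048
vertex -4.525 -0.787 0.579
vertex -4.164 -0.157 0.58
endloop
endfacet
facet normal -0.069 0.454 -0.888
outer loop
vertex -3.716 -0.831 -0.27
vertex -4.315 -0.488 -0.048
vertex -3.664 -0.185 0.056
endloop
endfacet
facet normal 0.677 -0.387 -0.626
outer loop
vertex -3.556 -1.343 0.22
vertex -3.716 -0.831 -0.27
vertex -3.195 -0.713 0.221
endloop
endfacet

endsolid


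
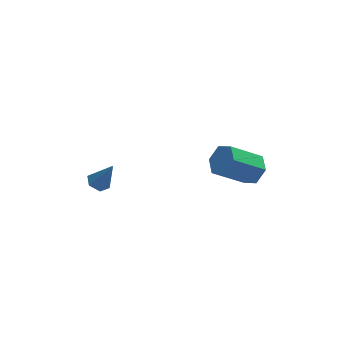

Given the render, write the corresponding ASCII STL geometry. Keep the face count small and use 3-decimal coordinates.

solid 
facet normal 0.776 -0.008 -0.631
outer loop
vertex 3.692 0.514 2.595
vertex 3.307 1.143 2.114
vertex 3.846 1.362 2.774
endloop
endfacet
facet normal 0.606 -0.268 0.749
outer loop
vertex 3.692 0.514 2.595
vertex 3.846 1.362 2.774
vertex 2.078 0.529 3.907
endloop
endfacet
facet normal 0.606 -0.268 0.749
outer loop
vertex 2.078 0.529 3.907
vertex 3.846 1.362 2.774
vertex 2.232 1.377 4.086
endloop
endfacet
facet normal -0.776 0.008 0.631
outer loop
vertex 2.078 0.529 3.907
vertex 2.232 1.377 4.086
vertex 1.693 1.157 3.426
endloop
endfacet
facet normal 0.776 -0.007 -0.631
outer loop
vertex 3.846 1.362 2.774
vertex 3.307 1.143 2.114
vertex 3.461 1.99 2.294
endloop
endfacet
facet normal 0.454 0.700 0.551
outer loop
vertex 3.846 1.362 2.774
vertex 3.461 1.99 2.294
vertex 2.232 1.377 4.086
endloop
endfacet
facet normal 0.454 0.700 0.551
outer loop
vertex 2.232 1.377 4.086
vertex 3.461 1.99 2.294
vertex 1.847 2.005 3.606
endloop
endfacet
facet normal -0.776 0.007 0.631
outer loop
vertex 2.232 1.377 4.086
vertex 1.847 2.005 3.606
vertex 1.693 1.157 3.426
endloop
endfacet
facet normal 0.776 -0.007 -0.631
outer loop
vertex 3.461 1.99 2.294
vertex 3.307 1.143 2.114
vertex 2.922 1.771 1.633
endloop
endfacet
facet normal -0.151 0.969 -0.197
outer loop
vertex 3.461 1.99 2.294
vertex 2.922 1.771 1.633
vertex 1.847 2.005 3.606
endloop
endfacet
facet normal -0.151 0.969 -0.197
outer loop
vertex 1.847 2.005 3.606
vertex 2.922 1.771 1.633
vertex 1.308 1.786 2.945
endloop
endfacet
facet normal -0.776 0.007 0.631
outer loop
vertex 1.847 2.005 3.606
vertex 1.308 1.786 2.945
vertex 1.693 1.157 3.426
endloop
endfacet
facet normal 0.776 -0.008 -0.631
outer loop
vertex 2.922 1.771 1.633
vertex 3.307 1.143 2.114
vertex 2.768 0.923 1.454
endloop
endfacet
facet normal -0.606 0.268 -0.749
outer loop
vertex 2.922 1.771 1.633
vertex 2.768 0.923 1.454
vertex 1.308 1.786 2.945
endloop
endfacet
facet normal -0.606 0.268 -0.749
outer loop
vertex 1.308 1.786 2.945
vertex 2.768 0.923 1.454
vertex 1.154 0.938 2.766
endloop
endfacet
facet normal -0.776 0.008 0.631
outer loop
vertex 1.308 1.786 2.945
vertex 1.154 0.938 2.766
vertex 1.693 1.157 3.426
endloop
endfacet
facet normal 0.776 -0.007 -0.631
outer loop
vertex 2.768 0.923 1.454
vertex 3.307 1.143 2.114
vertex 3.153 0.295 1.934
endloop
endfacet
facet normal -0.454 -0.700 -0.551
outer loop
vertex 2.768 0.923 1.454
vertex 3.153 0.295 1.934
vertex 1.154 0.938 2.766
endloop
endfacet
facet normal -0.454 -0.700 -0.551
outer loop
vertex 1.154 0.938 2.766
vertex 3.153 0.295 1.934
vertex 1.539 0.31 3.246
endloop
endfacet
facet normal -0.776 0.007 0.631
outer loop
vertex 1.154 0.938 2.766
vertex 1.539 0.31 3.246
vertex 1.693 1.157 3.426
endloop
endfacet
facet normal 0.776 -0.007 -0.631
outer loop
vertex 3.153 0.295 1.934
vertex 3.307 1.143 2.114
vertex 3.692 0.514 2.595
endloop
endfacet
facet normal 0.151 -0.969 0.197
outer loop
vertex 3.153 0.295 1.934
vertex 3.692 0.514 2.595
vertex 1.539 0.31 3.246
endloop
endfacet
facet normal 0.151 -0.969 0.197
outer loop
vertex 1.539 0.31 3.246
vertex 3.692 0.514 2.595
vertex 2.078 0.529 3.907
endloop
endfacet
facet normal -0.776 0.007 0.631
outer loop
vertex 1.539 0.31 3.246
vertex 2.078 0.529 3.907
vertex 1.693 1.157 3.426
endloop
endfacet
facet normal -0.400 0.206 -0.893
outer loop
vertex -3.024 4.131 0.4
vertex -3.566 3.868 0.582
vertex -3.466 4.482 0.679
endloop
endfacet
facet normal 0.686 0.697 0.209
outer loop
vertex -3.024 4.131 0.4
vertex -3.466 4.482 0.679
vertex -2.914 3.532 2.038
endloop
endfacet
facet normal -0.399 0.206 -0.893
outer loop
vertex -3.466 4.482 0.679
vertex -3.566 3.868 0.582
vertex -4.009 4.219 0.861
endloop
endfacet
facet normal -0.170 0.774 0.610
outer loop
vertex -3.466 4.482 0.679
vertex -4.009 4.219 0.861
vertex -2.914 3.532 2.038
endloop
endfacet
facet normal -0.400 0.205 -0.893
outer loop
vertex -4.009 4.219 0.861
vertex -3.566 3.868 0.582
vertex -4.109 3.604 0.765
endloop
endfacet
facet normal -0.729 0.012 0.685
outer loop
vertex -4.009 4.219 0.861
vertex -4.109 3.604 0.765
vertex -2.914 3.532 2.038
endloop
endfacet
facet normal -0.400 0.205 -0.893
outer loop
vertex -4.109 3.604 0.765
vertex -3.566 3.868 0.582
vertex -3.666 3.253 0.486
endloop
endfacet
facet normal -0.431 -0.828 0.358
outer loop
vertex -4.109 3.604 0.765
vertex -3.666 3.253 0.486
vertex -2.914 3.532 2.038
endloop
endfacet
facet normal -0.401 0.205 -0.893
outer loop
vertex -3.666 3.253 0.486
vertex -3.566 3.868 0.582
vertex -3.124 3.516 0.303
endloop
endfacet
facet normal 0.424 -0.904 -0.043
outer loop
vertex -3.666 3.253 0.486
vertex -3.124 3.516 0.303
vertex -2.914 3.532 2.038
endloop
endfacet
facet normal -0.400 0.206 -0.893
outer loop
vertex -3.124 3.516 0.303
vertex -3.566 3.868 0.582
vertex -3.024 4.131 0.4
endloop
endfacet
facet normal 0.983 -0.141 -0.118
outer loop
vertex -3.124 3.516 0.303
vertex -3.024 4.131 0.4
vertex -2.914 3.532 2.038
endloop
endfacet

endsolid


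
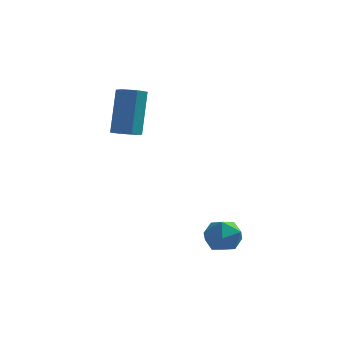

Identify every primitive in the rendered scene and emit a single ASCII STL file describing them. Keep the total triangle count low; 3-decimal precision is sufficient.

solid 
facet normal -0.152 0.401 0.904
outer loop
vertex 2.936 -3.634 -1.319
vertex 3.475 -4.174 -0.989
vertex 3.742 -3.439 -1.27
endloop
endfacet
facet normal -0.239 0.889 0.392
outer loop
vertex 2.936 -3.634 -1.319
vertex 3.742 -3.439 -1.27
vertex 3.311 -3.253 -1.955
endloop
endfacet
facet normal -0.752 0.657 -0.050
outer loop
vertex 2.936 -3.634 -1.319
vertex 3.311 -3.253 -1.955
vertex 2.778 -3.874 -2.099
endloop
endfacet
facet normal -0.981 0.026 0.191
outer loop
vertex 2.936 -3.634 -1.319
vertex 2.778 -3.874 -2.099
vertex 2.879 -4.442 -1.502
endloop
endfacet
facet normal -0.611 -0.134 0.780
outer loop
vertex 2.936 -3.634 -1.319
vertex 2.879 -4.442 -1.502
vertex 3.475 -4.174 -0.989
endloop
endfacet
facet normal 0.370 0.929 0.020
outer loop
vertex 3.311 -3.253 -1.955
vertex 3.742 -3.439 -1.27
vertex 4.081 -3.558 -2.018
endloop
endfacet
facet normal 0.509 0.140 0.849
outer loop
vertex 3.742 -3.439 -1.27
vertex 3.475 -4.174 -0.989
vertex 4.182 -4.126 -1.421
endloop
endfacet
facet normal -0.234 -0.724 0.649
outer loop
vertex 3.475 -4.174 -0.989
vertex 2.879 -4.442 -1.502
vertex 3.649 -4.747 -1.565
endloop
endfacet
facet normal -0.831 -0.466 -0.303
outer loop
vertex 2.879 -4.442 -1.502
vertex 2.778 -3.874 -2.099
vertex 3.218 -4.561 -2.25
endloop
endfacet
facet normal -0.461 0.556 -0.692
outer loop
vertex 2.778 -3.874 -2.099
vertex 3.311 -3.253 -1.955
vertex 3.485 -3.826 -2.531
endloop
endfacet
facet normal 0.981 -0.026 -0.191
outer loop
vertex 4.024 -4.366 -2.201
vertex 4.081 -3.558 -2.018
vertex 4.182 -4.126 -1.421
endloop
endfacet
facet normal 0.752 -0.657 0.050
outer loop
vertex 4.024 -4.366 -2.201
vertex 4.182 -4.126 -1.421
vertex 3.649 -4.747 -1.565
endloop
endfacet
facet normal 0.239 -0.889 -0.392
outer loop
vertex 4.024 -4.366 -2.201
vertex 3.649 -4.747 -1.565
vertex 3.218 -4.561 -2.25
endloop
endfacet
facet normal 0.152 -0.401 -0.904
outer loop
vertex 4.024 -4.366 -2.201
vertex 3.218 -4.561 -2.25
vertex 3.485 -3.826 -2.531
endloop
endfacet
facet normal 0.611 0.134 -0.780
outer loop
vertex 4.024 -4.366 -2.201
vertex 3.485 -3.826 -2.531
vertex 4.081 -3.558 -2.018
endloop
endfacet
facet normal 0.831 0.466 0.303
outer loop
vertex 4.182 -4.126 -1.421
vertex 4.081 -3.558 -2.018
vertex 3.742 -3.439 -1.27
endloop
endfacet
facet normal 0.461 -0.556 0.692
outer loop
vertex 3.649 -4.747 -1.565
vertex 4.182 -4.126 -1.421
vertex 3.475 -4.174 -0.989
endloop
endfacet
facet normal -0.370 -0.929 -0.020
outer loop
vertex 3.218 -4.561 -2.25
vertex 3.649 -4.747 -1.565
vertex 2.879 -4.442 -1.502
endloop
endfacet
facet normal -0.509 -0.140 -0.849
outer loop
vertex 3.485 -3.826 -2.531
vertex 3.218 -4.561 -2.25
vertex 2.778 -3.874 -2.099
endloop
endfacet
facet normal 0.234 0.724 -0.649
outer loop
vertex 4.081 -3.558 -2.018
vertex 3.485 -3.826 -2.531
vertex 3.311 -3.253 -1.955
endloop
endfacet
facet normal 0.014 -0.393 -0.919
outer loop
vertex -0.771 -0.05 1.494
vertex -1.386 -0.125 1.517
vertex -1.146 0.402 1.295
endloop
endfacet
facet normal 0.796 0.560 -0.229
outer loop
vertex -0.771 -0.05 1.494
vertex -1.146 0.402 1.295
vertex -0.799 0.8 3.479
endloop
endfacet
facet normal 0.796 0.560 -0.229
outer loop
vertex -0.799 0.8 3.479
vertex -1.146 0.402 1.295
vertex -1.174 1.252 3.281
endloop
endfacet
facet normal -0.012 0.393 0.920
outer loop
vertex -0.799 0.8 3.479
vertex -1.174 1.252 3.281
vertex -1.414 0.725 3.503
endloop
endfacet
facet normal 0.012 -0.393 -0.920
outer loop
vertex -1.146 0.402 1.295
vertex -1.386 -0.125 1.517
vertex -1.761 0.327 1.319
endloop
endfacet
facet normal -0.126 0.911 -0.392
outer loop
vertex -1.146 0.402 1.295
vertex -1.761 0.327 1.319
vertex -1.174 1.252 3.281
endloop
endfacet
facet normal -0.126 0.911 -0.392
outer loop
vertex -1.174 1.252 3.281
vertex -1.761 0.327 1.319
vertex -1.789 1.177 3.304
endloop
endfacet
facet normal -0.014 0.393 0.919
outer loop
vertex -1.174 1.252 3.281
vertex -1.789 1.177 3.304
vertex -1.414 0.725 3.503
endloop
endfacet
facet normal 0.012 -0.393 -0.920
outer loop
vertex -1.761 0.327 1.319
vertex -1.386 -0.125 1.517
vertex -2.001 -0.2 1.541
endloop
endfacet
facet normal -0.922 0.351 -0.163
outer loop
vertex -1.761 0.327 1.319
vertex -2.001 -0.2 1.541
vertex -1.789 1.177 3.304
endloop
endfacet
facet normal -0.922 0.351 -0.163
outer loop
vertex -1.789 1.177 3.304
vertex -2.001 -0.2 1.541
vertex -2.029 0.65 3.526
endloop
endfacet
facet normal -0.014 0.393 0.919
outer loop
vertex -1.789 1.177 3.304
vertex -2.029 0.65 3.526
vertex -1.414 0.725 3.503
endloop
endfacet
facet normal 0.012 -0.393 -0.920
outer loop
vertex -2.001 -0.2 1.541
vertex -1.386 -0.125 1.517
vertex -1.626 -0.652 1.739
endloop
endfacet
facet normal -0.796 -0.560 0.229
outer loop
vertex -2.001 -0.2 1.541
vertex -1.626 -0.652 1.739
vertex -2.029 0.65 3.526
endloop
endfacet
facet normal -0.796 -0.560 0.228
outer loop
vertex -2.029 0.65 3.526
vertex -1.626 -0.652 1.739
vertex -1.654 0.198 3.725
endloop
endfacet
facet normal -0.014 0.393 0.919
outer loop
vertex -2.029 0.65 3.526
vertex -1.654 0.198 3.725
vertex -1.414 0.725 3.503
endloop
endfacet
facet normal 0.014 -0.393 -0.919
outer loop
vertex -1.626 -0.652 1.739
vertex -1.386 -0.125 1.517
vertex -1.011 -0.577 1.716
endloop
endfacet
facet normal 0.126 -0.911 0.392
outer loop
vertex -1.626 -0.652 1.739
vertex -1.011 -0.577 1.716
vertex -1.654 0.198 3.725
endloop
endfacet
facet normal 0.126 -0.911 0.392
outer loop
vertex -1.654 0.198 3.725
vertex -1.011 -0.577 1.716
vertex -1.039 0.273 3.701
endloop
endfacet
facet normal -0.012 0.393 0.920
outer loop
vertex -1.654 0.198 3.725
vertex -1.039 0.273 3.701
vertex -1.414 0.725 3.503
endloop
endfacet
facet normal 0.014 -0.393 -0.919
outer loop
vertex -1.011 -0.577 1.716
vertex -1.386 -0.125 1.517
vertex -0.771 -0.05 1.494
endloop
endfacet
facet normal 0.922 -0.351 0.163
outer loop
vertex -1.011 -0.577 1.716
vertex -0.771 -0.05 1.494
vertex -1.039 0.273 3.701
endloop
endfacet
facet normal 0.922 -0.351 0.163
outer loop
vertex -1.039 0.273 3.701
vertex -0.771 -0.05 1.494
vertex -0.799 0.8 3.479
endloop
endfacet
facet normal -0.012 0.393 0.920
outer loop
vertex -1.039 0.273 3.701
vertex -0.799 0.8 3.479
vertex -1.414 0.725 3.503
endloop
endfacet

endsolid


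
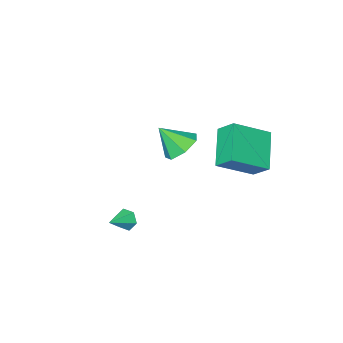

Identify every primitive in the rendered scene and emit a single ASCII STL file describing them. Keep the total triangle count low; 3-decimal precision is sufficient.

solid 
facet normal -0.520 -0.640 0.566
outer loop
vertex -2.469 0.633 2.96
vertex -4.174 1.129 1.955
vertex -2.258 -0.234 2.173
endloop
endfacet
facet normal 0.836 -0.244 0.492
outer loop
vertex -1.166 1.111 0.985
vertex -2.469 0.633 2.96
vertex -2.258 -0.234 2.173
endloop
endfacet
facet normal -0.520 -0.640 0.565
outer loop
vertex -2.258 -0.234 2.173
vertex -4.174 1.129 1.955
vertex -3.962 0.262 1.168
endloop
endfacet
facet normal 0.178 -0.729 -0.661
outer loop
vertex -3.962 0.262 1.168
vertex -1.166 1.111 0.985
vertex -2.258 -0.234 2.173
endloop
endfacet
facet normal -0.178 0.729 0.661
outer loop
vertex -2.469 0.633 2.96
vertex -3.082 2.474 0.767
vertex -4.174 1.129 1.955
endloop
endfacet
facet normal 0.836 -0.243 0.493
outer loop
vertex -1.378 1.978 1.772
vertex -2.469 0.633 2.96
vertex -1.166 1.111 0.985
endloop
endfacet
facet normal -0.178 0.729 0.661
outer loop
vertex -1.378 1.978 1.772
vertex -3.082 2.474 0.767
vertex -2.469 0.633 2.96
endloop
endfacet
facet normal -0.835 0.243 -0.493
outer loop
vertex -4.174 1.129 1.955
vertex -3.082 2.474 0.767
vertex -3.962 0.262 1.168
endloop
endfacet
facet normal 0.178 -0.729 -0.661
outer loop
vertex -2.871 1.607 -0.02
vertex -1.166 1.111 0.985
vertex -3.962 0.262 1.168
endloop
endfacet
facet normal -0.836 0.243 -0.492
outer loop
vertex -3.962 0.262 1.168
vertex -3.082 2.474 0.767
vertex -2.871 1.607 -0.02
endloop
endfacet
facet normal 0.520 0.640 -0.566
outer loop
vertex -2.871 1.607 -0.02
vertex -1.378 1.978 1.772
vertex -1.166 1.111 0.985
endloop
endfacet
facet normal 0.520 0.640 -0.566
outer loop
vertex -3.082 2.474 0.767
vertex -1.378 1.978 1.772
vertex -2.871 1.607 -0.02
endloop
endfacet
facet normal -0.891 -0.235 -0.388
outer loop
vertex 2.439 -1.131 -2.952
vertex 2.17 -0.932 -2.454
vertex 2.27 -0.557 -2.911
endloop
endfacet
facet normal 0.677 0.249 -0.693
outer loop
vertex 2.439 -1.131 -2.952
vertex 2.27 -0.557 -2.911
vertex 3.25 -0.648 -1.986
endloop
endfacet
facet normal -0.892 -0.233 -0.387
outer loop
vertex 2.27 -0.557 -2.911
vertex 2.17 -0.932 -2.454
vertex 2.002 -0.357 -2.413
endloop
endfacet
facet normal 0.292 0.932 -0.217
outer loop
vertex 2.27 -0.557 -2.911
vertex 2.002 -0.357 -2.413
vertex 3.25 -0.648 -1.986
endloop
endfacet
facet normal -0.892 -0.233 -0.387
outer loop
vertex 2.002 -0.357 -2.413
vertex 2.17 -0.932 -2.454
vertex 1.902 -0.733 -1.956
endloop
endfacet
facet normal -0.035 0.775 0.630
outer loop
vertex 2.002 -0.357 -2.413
vertex 1.902 -0.733 -1.956
vertex 3.25 -0.648 -1.986
endloop
endfacet
facet normal -0.892 -0.235 -0.386
outer loop
vertex 1.902 -0.733 -1.956
vertex 2.17 -0.932 -2.454
vertex 2.071 -1.307 -1.997
endloop
endfacet
facet normal 0.026 -0.064 0.998
outer loop
vertex 1.902 -0.733 -1.956
vertex 2.071 -1.307 -1.997
vertex 3.25 -0.648 -1.986
endloop
endfacet
facet normal -0.892 -0.235 -0.386
outer loop
vertex 2.071 -1.307 -1.997
vertex 2.17 -0.932 -2.454
vertex 2.339 -1.506 -2.495
endloop
endfacet
facet normal 0.413 -0.747 0.521
outer loop
vertex 2.071 -1.307 -1.997
vertex 2.339 -1.506 -2.495
vertex 3.25 -0.648 -1.986
endloop
endfacet
facet normal -0.891 -0.235 -0.388
outer loop
vertex 2.339 -1.506 -2.495
vertex 2.17 -0.932 -2.454
vertex 2.439 -1.131 -2.952
endloop
endfacet
facet normal 0.738 -0.592 -0.324
outer loop
vertex 2.339 -1.506 -2.495
vertex 2.439 -1.131 -2.952
vertex 3.25 -0.648 -1.986
endloop
endfacet
facet normal -0.475 0.480 -0.737
outer loop
vertex -1.841 -3.708 -1.62
vertex -2.518 -3.358 -0.956
vertex -1.645 -2.94 -1.246
endloop
endfacet
facet normal 0.975 -0.206 -0.088
outer loop
vertex -1.841 -3.708 -1.62
vertex -1.645 -2.94 -1.246
vertex -1.762 -4.122 0.216
endloop
endfacet
facet normal -0.475 0.480 -0.737
outer loop
vertex -1.645 -2.94 -1.246
vertex -2.518 -3.358 -0.956
vertex -2.106 -2.487 -0.654
endloop
endfacet
facet normal 0.848 0.377 0.372
outer loop
vertex -1.645 -2.94 -1.246
vertex -2.106 -2.487 -0.654
vertex -1.762 -4.122 0.216
endloop
endfacet
facet normal -0.475 0.480 -0.737
outer loop
vertex -2.106 -2.487 -0.654
vertex -2.518 -3.358 -0.956
vertex -2.877 -2.69 -0.289
endloop
endfacet
facet normal 0.262 0.496 0.828
outer loop
vertex -2.106 -2.487 -0.654
vertex -2.877 -2.69 -0.289
vertex -1.762 -4.122 0.216
endloop
endfacet
facet normal -0.475 0.481 -0.737
outer loop
vertex -2.877 -2.69 -0.289
vertex -2.518 -3.358 -0.956
vertex -3.377 -3.396 -0.427
endloop
endfacet
facet normal -0.345 0.061 0.937
outer loop
vertex -2.877 -2.69 -0.289
vertex -3.377 -3.396 -0.427
vertex -1.762 -4.122 0.216
endloop
endfacet
facet normal -0.475 0.480 -0.737
outer loop
vertex -3.377 -3.396 -0.427
vertex -2.518 -3.358 -0.956
vertex -3.23 -4.074 -0.963
endloop
endfacet
facet normal -0.514 -0.598 0.615
outer loop
vertex -3.377 -3.396 -0.427
vertex -3.23 -4.074 -0.963
vertex -1.762 -4.122 0.216
endloop
endfacet
facet normal -0.475 0.480 -0.737
outer loop
vertex -3.23 -4.074 -0.963
vertex -2.518 -3.358 -0.956
vertex -2.547 -4.213 -1.494
endloop
endfacet
facet normal -0.118 -0.987 0.107
outer loop
vertex -3.23 -4.074 -0.963
vertex -2.547 -4.213 -1.494
vertex -1.762 -4.122 0.216
endloop
endfacet
facet normal -0.475 0.480 -0.737
outer loop
vertex -2.547 -4.213 -1.494
vertex -2.518 -3.358 -0.956
vertex -1.841 -3.708 -1.62
endloop
endfacet
facet normal 0.545 -0.813 -0.207
outer loop
vertex -2.547 -4.213 -1.494
vertex -1.841 -3.708 -1.62
vertex -1.762 -4.122 0.216
endloop
endfacet

endsolid


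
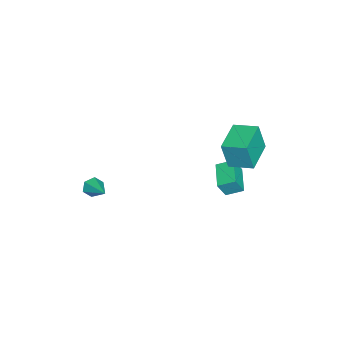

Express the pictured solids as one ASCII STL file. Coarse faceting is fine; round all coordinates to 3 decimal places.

solid 
facet normal -0.935 -0.287 0.207
outer loop
vertex -2.921 2.055 -1.882
vertex -3.117 3.011 -1.441
vertex -3.266 2.451 -2.894
endloop
endfacet
facet normal 0.182 -0.893 -0.412
outer loop
vertex -1.703 2.929 -3.239
vertex -2.921 2.055 -1.882
vertex -3.266 2.451 -2.894
endloop
endfacet
facet normal -0.936 -0.286 0.206
outer loop
vertex -3.266 2.451 -2.894
vertex -3.117 3.011 -1.441
vertex -3.461 3.407 -2.453
endloop
endfacet
facet normal -0.302 0.348 -0.888
outer loop
vertex -3.461 3.407 -2.453
vertex -1.703 2.929 -3.239
vertex -3.266 2.451 -2.894
endloop
endfacet
facet normal 0.302 -0.348 0.888
outer loop
vertex -2.921 2.055 -1.882
vertex -1.554 3.489 -1.786
vertex -3.117 3.011 -1.441
endloop
endfacet
facet normal 0.182 -0.893 -0.411
outer loop
vertex -1.359 2.533 -2.227
vertex -2.921 2.055 -1.882
vertex -1.703 2.929 -3.239
endloop
endfacet
facet normal 0.302 -0.348 0.887
outer loop
vertex -1.359 2.533 -2.227
vertex -1.554 3.489 -1.786
vertex -2.921 2.055 -1.882
endloop
endfacet
facet normal -0.182 0.893 0.411
outer loop
vertex -3.117 3.011 -1.441
vertex -1.554 3.489 -1.786
vertex -3.461 3.407 -2.453
endloop
endfacet
facet normal -0.302 0.347 -0.888
outer loop
vertex -1.899 3.885 -2.798
vertex -1.703 2.929 -3.239
vertex -3.461 3.407 -2.453
endloop
endfacet
facet normal -0.182 0.893 0.412
outer loop
vertex -3.461 3.407 -2.453
vertex -1.554 3.489 -1.786
vertex -1.899 3.885 -2.798
endloop
endfacet
facet normal 0.936 0.287 -0.206
outer loop
vertex -1.899 3.885 -2.798
vertex -1.359 2.533 -2.227
vertex -1.703 2.929 -3.239
endloop
endfacet
facet normal 0.936 0.286 -0.207
outer loop
vertex -1.554 3.489 -1.786
vertex -1.359 2.533 -2.227
vertex -1.899 3.885 -2.798
endloop
endfacet
facet normal -0.665 -0.620 -0.416
outer loop
vertex 1.826 -3.505 -1.701
vertex 1.495 -3.509 -1.165
vertex 1.371 -3.079 -1.608
endloop
endfacet
facet normal 0.393 0.576 -0.716
outer loop
vertex 1.826 -3.505 -1.701
vertex 1.371 -3.079 -1.608
vertex 2.565 -2.511 -0.495
endloop
endfacet
facet normal -0.664 -0.621 -0.417
outer loop
vertex 1.371 -3.079 -1.608
vertex 1.495 -3.509 -1.165
vertex 1.04 -3.084 -1.073
endloop
endfacet
facet normal -0.289 0.942 -0.170
outer loop
vertex 1.371 -3.079 -1.608
vertex 1.04 -3.084 -1.073
vertex 2.565 -2.511 -0.495
endloop
endfacet
facet normal -0.664 -0.621 -0.417
outer loop
vertex 1.04 -3.084 -1.073
vertex 1.495 -3.509 -1.165
vertex 1.163 -3.514 -0.629
endloop
endfacet
facet normal -0.469 0.566 0.678
outer loop
vertex 1.04 -3.084 -1.073
vertex 1.163 -3.514 -0.629
vertex 2.565 -2.511 -0.495
endloop
endfacet
facet normal -0.664 -0.620 -0.417
outer loop
vertex 1.163 -3.514 -0.629
vertex 1.495 -3.509 -1.165
vertex 1.619 -3.94 -0.722
endloop
endfacet
facet normal 0.034 -0.179 0.983
outer loop
vertex 1.163 -3.514 -0.629
vertex 1.619 -3.94 -0.722
vertex 2.565 -2.511 -0.495
endloop
endfacet
facet normal -0.665 -0.620 -0.417
outer loop
vertex 1.619 -3.94 -0.722
vertex 1.495 -3.509 -1.165
vertex 1.95 -3.935 -1.258
endloop
endfacet
facet normal 0.716 -0.544 0.437
outer loop
vertex 1.619 -3.94 -0.722
vertex 1.95 -3.935 -1.258
vertex 2.565 -2.511 -0.495
endloop
endfacet
facet normal -0.665 -0.620 -0.416
outer loop
vertex 1.95 -3.935 -1.258
vertex 1.495 -3.509 -1.165
vertex 1.826 -3.505 -1.701
endloop
endfacet
facet normal 0.896 -0.166 -0.412
outer loop
vertex 1.95 -3.935 -1.258
vertex 1.826 -3.505 -1.701
vertex 2.565 -2.511 -0.495
endloop
endfacet
facet normal -0.992 0.092 0.089
outer loop
vertex -2.168 3.15 2.475
vertex -2.01 4.548 2.783
vertex -2.283 3.535 0.792
endloop
endfacet
facet normal -0.110 -0.970 -0.214
outer loop
vertex -0.33 3.352 0.617
vertex -2.168 3.15 2.475
vertex -2.283 3.535 0.792
endloop
endfacet
facet normal -0.992 0.092 0.089
outer loop
vertex -2.283 3.535 0.792
vertex -2.01 4.548 2.783
vertex -2.125 4.932 1.101
endloop
endfacet
facet normal -0.066 0.223 -0.973
outer loop
vertex -2.125 4.932 1.101
vertex -0.33 3.352 0.617
vertex -2.283 3.535 0.792
endloop
endfacet
facet normal 0.066 -0.222 0.973
outer loop
vertex -2.168 3.15 2.475
vertex -0.057 4.365 2.608
vertex -2.01 4.548 2.783
endloop
endfacet
facet normal -0.110 -0.971 -0.214
outer loop
vertex -0.215 2.968 2.299
vertex -2.168 3.15 2.475
vertex -0.33 3.352 0.617
endloop
endfacet
facet normal 0.067 -0.223 0.973
outer loop
vertex -0.215 2.968 2.299
vertex -0.057 4.365 2.608
vertex -2.168 3.15 2.475
endloop
endfacet
facet normal 0.110 0.971 0.214
outer loop
vertex -2.01 4.548 2.783
vertex -0.057 4.365 2.608
vertex -2.125 4.932 1.101
endloop
endfacet
facet normal -0.067 0.222 -0.973
outer loop
vertex -0.172 4.75 0.925
vertex -0.33 3.352 0.617
vertex -2.125 4.932 1.101
endloop
endfacet
facet normal 0.110 0.971 0.215
outer loop
vertex -2.125 4.932 1.101
vertex -0.057 4.365 2.608
vertex -0.172 4.75 0.925
endloop
endfacet
facet normal 0.992 -0.092 -0.089
outer loop
vertex -0.172 4.75 0.925
vertex -0.215 2.968 2.299
vertex -0.33 3.352 0.617
endloop
endfacet
facet normal 0.992 -0.092 -0.089
outer loop
vertex -0.057 4.365 2.608
vertex -0.215 2.968 2.299
vertex -0.172 4.75 0.925
endloop
endfacet

endsolid
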